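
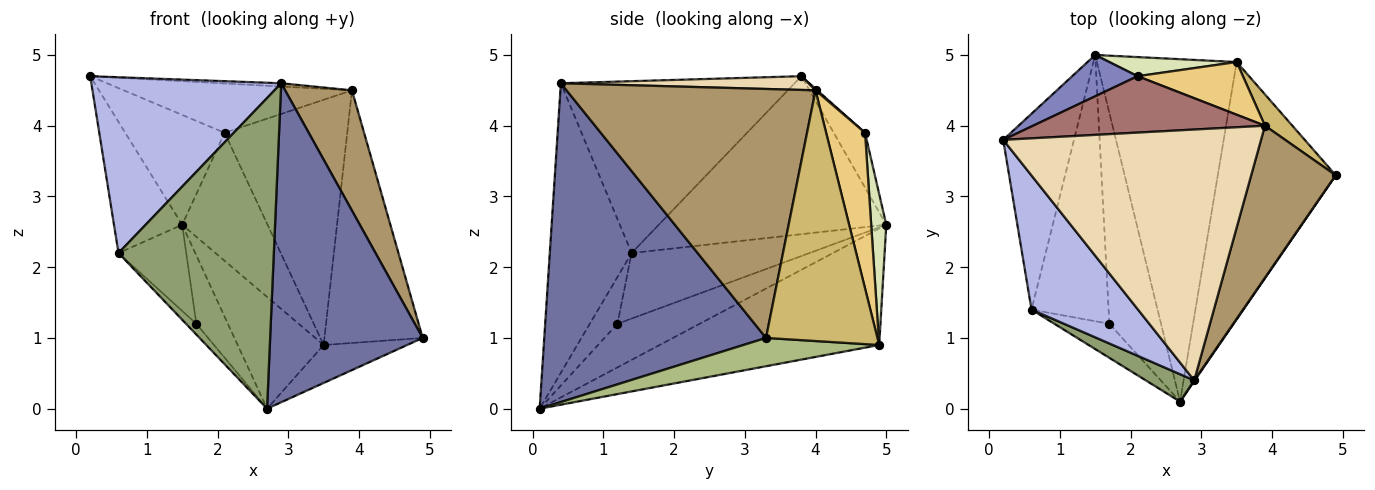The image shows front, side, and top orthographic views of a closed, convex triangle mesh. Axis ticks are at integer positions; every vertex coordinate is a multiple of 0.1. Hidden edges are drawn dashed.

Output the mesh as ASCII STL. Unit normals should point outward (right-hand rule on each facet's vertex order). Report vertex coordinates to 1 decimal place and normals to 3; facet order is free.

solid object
 facet normal 0.824 -0.567 0.001
  outer loop
   vertex 2.9 0.4 4.6
   vertex 2.7 0.1 0.0
   vertex 4.9 3.3 1.0
  endloop
 endfacet
 facet normal -0.283 0.898 0.338
  outer loop
   vertex 2.1 4.7 3.9
   vertex 1.5 5.0 2.6
   vertex 0.2 3.8 4.7
  endloop
 endfacet
 facet normal -0.880 0.264 -0.394
  outer loop
   vertex 0.6 1.4 2.2
   vertex 0.2 3.8 4.7
   vertex 1.5 5.0 2.6
  endloop
 endfacet
 facet normal -0.699 -0.568 0.434
  outer loop
   vertex 0.6 1.4 2.2
   vertex 2.9 0.4 4.6
   vertex 0.2 3.8 4.7
  endloop
 endfacet
 facet normal -0.465 -0.882 0.078
  outer loop
   vertex 0.6 1.4 2.2
   vertex 2.7 0.1 0.0
   vertex 2.9 0.4 4.6
  endloop
 endfacet
 facet normal 0.231 0.142 -0.963
  outer loop
   vertex 3.5 4.9 0.9
   vertex 4.9 3.3 1.0
   vertex 2.7 0.1 0.0
  endloop
 endfacet
 facet normal -0.621 0.243 -0.745
  outer loop
   vertex 3.5 4.9 0.9
   vertex 2.7 0.1 0.0
   vertex 1.5 5.0 2.6
  endloop
 endfacet
 facet normal 0.172 0.974 0.145
  outer loop
   vertex 3.5 4.9 0.9
   vertex 1.5 5.0 2.6
   vertex 2.1 4.7 3.9
  endloop
 endfacet
 facet normal 0.918 -0.246 0.311
  outer loop
   vertex 3.9 4.0 4.5
   vertex 2.9 0.4 4.6
   vertex 4.9 3.3 1.0
  endloop
 endfacet
 facet normal 0.748 0.659 0.082
  outer loop
   vertex 3.9 4.0 4.5
   vertex 4.9 3.3 1.0
   vertex 3.5 4.9 0.9
  endloop
 endfacet
 facet normal 0.296 0.934 0.201
  outer loop
   vertex 3.9 4.0 4.5
   vertex 3.5 4.9 0.9
   vertex 2.1 4.7 3.9
  endloop
 endfacet
 facet normal 0.053 0.013 0.998
  outer loop
   vertex 3.9 4.0 4.5
   vertex 0.2 3.8 4.7
   vertex 2.9 0.4 4.6
  endloop
 endfacet
 facet normal 0.005 0.658 0.753
  outer loop
   vertex 3.9 4.0 4.5
   vertex 2.1 4.7 3.9
   vertex 0.2 3.8 4.7
  endloop
 endfacet
 facet normal -0.626 0.240 -0.742
  outer loop
   vertex 1.7 1.2 1.2
   vertex 1.5 5.0 2.6
   vertex 2.7 0.1 0.0
  endloop
 endfacet
 facet normal -0.630 0.235 -0.740
  outer loop
   vertex 1.7 1.2 1.2
   vertex 2.7 0.1 0.0
   vertex 0.6 1.4 2.2
  endloop
 endfacet
 facet normal -0.629 0.239 -0.740
  outer loop
   vertex 1.7 1.2 1.2
   vertex 0.6 1.4 2.2
   vertex 1.5 5.0 2.6
  endloop
 endfacet
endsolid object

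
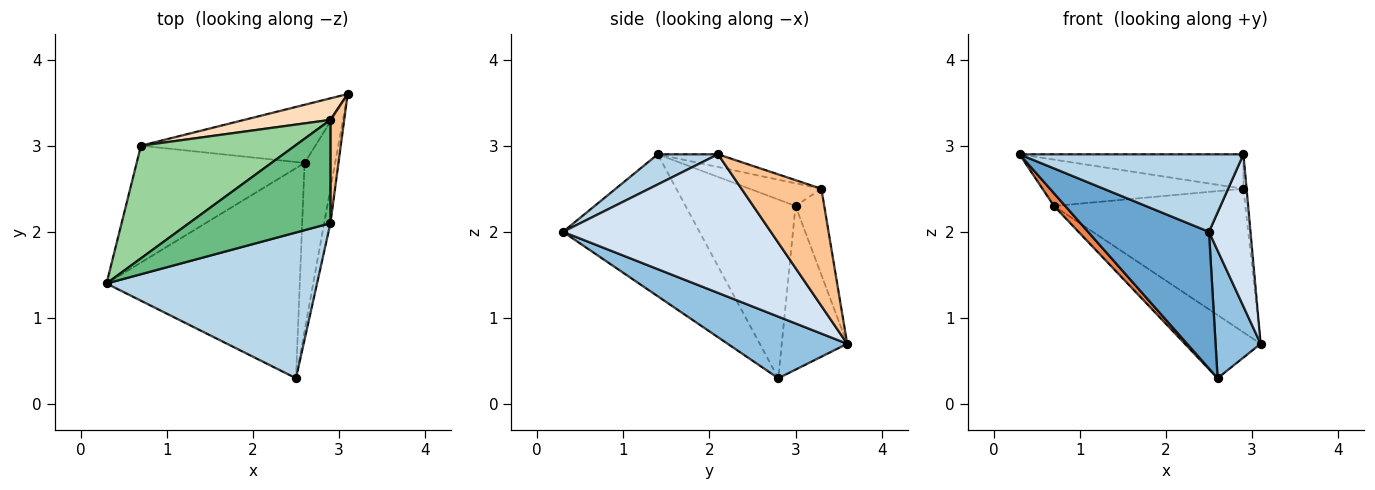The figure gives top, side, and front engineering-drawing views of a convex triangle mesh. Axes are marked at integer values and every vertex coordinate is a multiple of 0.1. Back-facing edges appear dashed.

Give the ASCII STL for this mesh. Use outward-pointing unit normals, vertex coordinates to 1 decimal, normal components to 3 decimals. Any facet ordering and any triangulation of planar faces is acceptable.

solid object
 facet normal -0.524 -0.464 -0.714
  outer loop
   vertex 2.6 2.8 0.3
   vertex 2.5 0.3 2.0
   vertex 0.3 1.4 2.9
  endloop
 endfacet
 facet normal 0.849 -0.320 -0.421
  outer loop
   vertex 2.6 2.8 0.3
   vertex 3.1 3.6 0.7
   vertex 2.5 0.3 2.0
  endloop
 endfacet
 facet normal 0.125 -0.466 0.876
  outer loop
   vertex 2.9 2.1 2.9
   vertex 0.3 1.4 2.9
   vertex 2.5 0.3 2.0
  endloop
 endfacet
 facet normal 0.980 -0.196 -0.044
  outer loop
   vertex 2.9 2.1 2.9
   vertex 2.5 0.3 2.0
   vertex 3.1 3.6 0.7
  endloop
 endfacet
 facet normal -0.727 -0.074 -0.683
  outer loop
   vertex 0.7 3.0 2.3
   vertex 2.6 2.8 0.3
   vertex 0.3 1.4 2.9
  endloop
 endfacet
 facet normal -0.536 0.621 -0.572
  outer loop
   vertex 0.7 3.0 2.3
   vertex 3.1 3.6 0.7
   vertex 2.6 2.8 0.3
  endloop
 endfacet
 facet normal 0.992 0.039 0.117
  outer loop
   vertex 2.9 3.3 2.5
   vertex 2.9 2.1 2.9
   vertex 3.1 3.6 0.7
  endloop
 endfacet
 facet normal -0.147 0.978 0.147
  outer loop
   vertex 2.9 3.3 2.5
   vertex 3.1 3.6 0.7
   vertex 0.7 3.0 2.3
  endloop
 endfacet
 facet normal -0.085 0.315 0.945
  outer loop
   vertex 2.9 3.3 2.5
   vertex 0.3 1.4 2.9
   vertex 2.9 2.1 2.9
  endloop
 endfacet
 facet normal -0.135 0.377 0.916
  outer loop
   vertex 2.9 3.3 2.5
   vertex 0.7 3.0 2.3
   vertex 0.3 1.4 2.9
  endloop
 endfacet
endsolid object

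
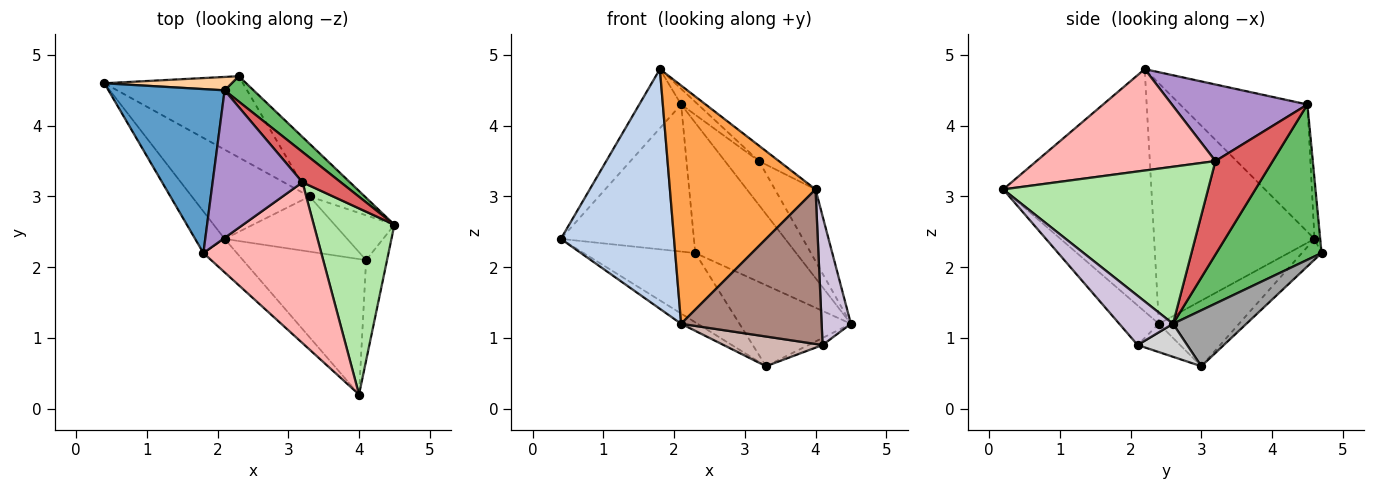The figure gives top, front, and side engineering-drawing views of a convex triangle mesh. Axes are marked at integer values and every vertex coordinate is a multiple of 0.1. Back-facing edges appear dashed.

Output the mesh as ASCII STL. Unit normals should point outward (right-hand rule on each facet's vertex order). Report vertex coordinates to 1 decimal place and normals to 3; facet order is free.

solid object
 facet normal -0.718 0.236 0.655
  outer loop
   vertex 2.1 4.5 4.3
   vertex 0.4 4.6 2.4
   vertex 1.8 2.2 4.8
  endloop
 endfacet
 facet normal -0.813 -0.574 -0.100
  outer loop
   vertex 2.1 2.4 1.2
   vertex 1.8 2.2 4.8
   vertex 0.4 4.6 2.4
  endloop
 endfacet
 facet normal -0.710 -0.698 -0.098
  outer loop
   vertex 2.1 2.4 1.2
   vertex 4.0 0.2 3.1
   vertex 1.8 2.2 4.8
  endloop
 endfacet
 facet normal -0.043 0.995 0.091
  outer loop
   vertex 2.3 4.7 2.2
   vertex 0.4 4.6 2.4
   vertex 2.1 4.5 4.3
  endloop
 endfacet
 facet normal 0.715 0.686 0.133
  outer loop
   vertex 2.3 4.7 2.2
   vertex 2.1 4.5 4.3
   vertex 4.5 2.6 1.2
  endloop
 endfacet
 facet normal 0.876 0.174 0.450
  outer loop
   vertex 3.2 3.2 3.5
   vertex 4.0 0.2 3.1
   vertex 4.5 2.6 1.2
  endloop
 endfacet
 facet normal 0.811 0.481 0.333
  outer loop
   vertex 3.2 3.2 3.5
   vertex 4.5 2.6 1.2
   vertex 2.1 4.5 4.3
  endloop
 endfacet
 facet normal 0.650 0.073 0.756
  outer loop
   vertex 3.2 3.2 3.5
   vertex 1.8 2.2 4.8
   vertex 4.0 0.2 3.1
  endloop
 endfacet
 facet normal 0.647 0.081 0.758
  outer loop
   vertex 3.2 3.2 3.5
   vertex 2.1 4.5 4.3
   vertex 1.8 2.2 4.8
  endloop
 endfacet
 facet normal 0.823 -0.448 -0.350
  outer loop
   vertex 4.1 2.1 0.9
   vertex 4.5 2.6 1.2
   vertex 4.0 0.2 3.1
  endloop
 endfacet
 facet normal -0.207 -0.736 -0.645
  outer loop
   vertex 4.1 2.1 0.9
   vertex 4.0 0.2 3.1
   vertex 2.1 2.4 1.2
  endloop
 endfacet
 facet normal -0.199 -0.465 -0.863
  outer loop
   vertex 3.3 3.0 0.6
   vertex 4.1 2.1 0.9
   vertex 2.1 2.4 1.2
  endloop
 endfacet
 facet normal -0.484 0.100 -0.869
  outer loop
   vertex 3.3 3.0 0.6
   vertex 2.1 2.4 1.2
   vertex 0.4 4.6 2.4
  endloop
 endfacet
 facet normal -0.114 0.645 -0.756
  outer loop
   vertex 3.3 3.0 0.6
   vertex 0.4 4.6 2.4
   vertex 2.3 4.7 2.2
  endloop
 endfacet
 facet normal 0.483 0.734 -0.478
  outer loop
   vertex 3.3 3.0 0.6
   vertex 2.3 4.7 2.2
   vertex 4.5 2.6 1.2
  endloop
 endfacet
 facet normal 0.479 0.137 -0.867
  outer loop
   vertex 3.3 3.0 0.6
   vertex 4.5 2.6 1.2
   vertex 4.1 2.1 0.9
  endloop
 endfacet
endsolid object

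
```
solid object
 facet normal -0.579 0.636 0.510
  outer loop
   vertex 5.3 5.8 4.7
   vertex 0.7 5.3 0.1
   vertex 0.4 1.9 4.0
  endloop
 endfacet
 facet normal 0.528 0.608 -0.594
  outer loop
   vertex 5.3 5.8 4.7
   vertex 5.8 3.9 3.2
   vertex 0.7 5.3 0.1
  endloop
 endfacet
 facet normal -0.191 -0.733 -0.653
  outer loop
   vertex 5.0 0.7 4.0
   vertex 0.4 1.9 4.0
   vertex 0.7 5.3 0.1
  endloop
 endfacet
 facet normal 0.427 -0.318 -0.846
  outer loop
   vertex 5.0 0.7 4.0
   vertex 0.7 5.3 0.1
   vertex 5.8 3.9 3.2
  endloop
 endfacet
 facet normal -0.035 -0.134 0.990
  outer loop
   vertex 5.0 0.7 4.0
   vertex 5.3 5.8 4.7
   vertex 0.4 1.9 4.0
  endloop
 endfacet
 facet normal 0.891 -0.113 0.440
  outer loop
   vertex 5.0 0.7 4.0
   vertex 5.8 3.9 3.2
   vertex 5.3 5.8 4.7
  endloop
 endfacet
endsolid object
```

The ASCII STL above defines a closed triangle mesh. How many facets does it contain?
6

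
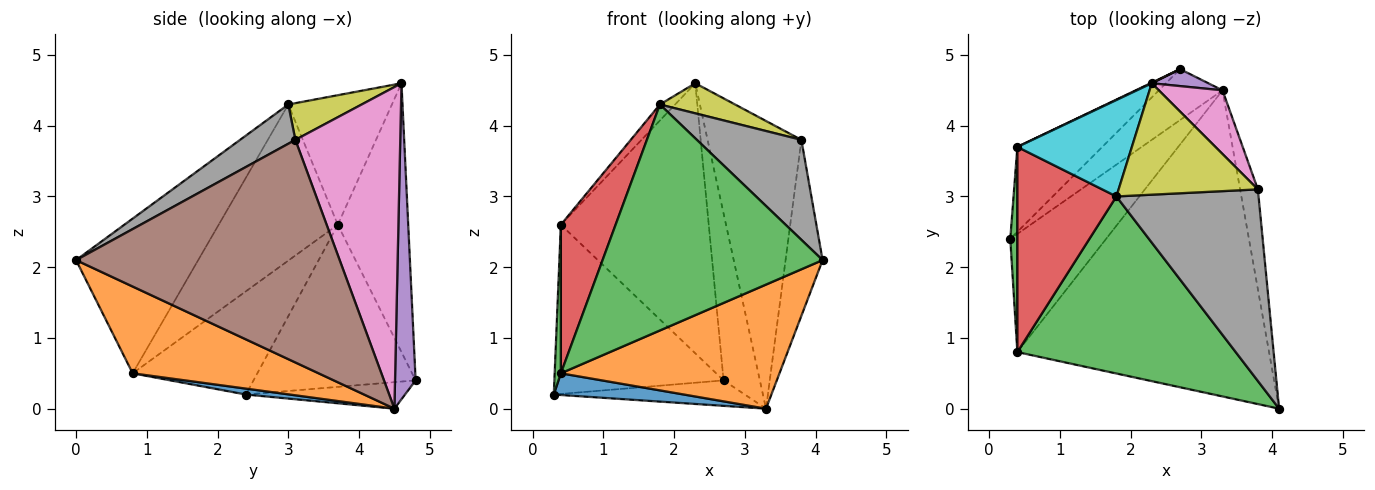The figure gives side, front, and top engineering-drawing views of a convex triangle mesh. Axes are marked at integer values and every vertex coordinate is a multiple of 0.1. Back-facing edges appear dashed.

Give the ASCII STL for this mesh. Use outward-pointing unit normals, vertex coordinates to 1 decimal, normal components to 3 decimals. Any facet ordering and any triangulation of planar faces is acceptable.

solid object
 facet normal 0.061 -0.180 -0.982
  outer loop
   vertex 0.4 0.8 0.5
   vertex 0.3 2.4 0.2
   vertex 3.3 4.5 0.0
  endloop
 endfacet
 facet normal 0.304 -0.358 -0.883
  outer loop
   vertex 0.4 0.8 0.5
   vertex 3.3 4.5 0.0
   vertex 4.1 0.0 2.1
  endloop
 endfacet
 facet normal -0.400 -0.721 0.565
  outer loop
   vertex 0.4 0.8 0.5
   vertex 4.1 0.0 2.1
   vertex 1.8 3.0 4.3
  endloop
 endfacet
 facet normal -0.349 0.419 -0.838
  outer loop
   vertex 2.7 4.8 0.4
   vertex 3.3 4.5 0.0
   vertex 0.3 2.4 0.2
  endloop
 endfacet
 facet normal 0.492 0.866 0.088
  outer loop
   vertex 2.7 4.8 0.4
   vertex 2.3 4.6 4.6
   vertex 3.3 4.5 0.0
  endloop
 endfacet
 facet normal 0.987 0.139 -0.079
  outer loop
   vertex 3.8 3.1 3.8
   vertex 4.1 0.0 2.1
   vertex 3.3 4.5 0.0
  endloop
 endfacet
 facet normal 0.737 0.660 0.146
  outer loop
   vertex 3.8 3.1 3.8
   vertex 3.3 4.5 0.0
   vertex 2.3 4.6 4.6
  endloop
 endfacet
 facet normal 0.238 -0.449 0.861
  outer loop
   vertex 3.8 3.1 3.8
   vertex 1.8 3.0 4.3
   vertex 4.1 0.0 2.1
  endloop
 endfacet
 facet normal 0.247 -0.252 0.936
  outer loop
   vertex 3.8 3.1 3.8
   vertex 2.3 4.6 4.6
   vertex 1.8 3.0 4.3
  endloop
 endfacet
 facet normal -0.745 0.109 0.658
  outer loop
   vertex 0.4 3.7 2.6
   vertex 1.8 3.0 4.3
   vertex 2.3 4.6 4.6
  endloop
 endfacet
 facet normal -0.650 0.679 -0.341
  outer loop
   vertex 0.4 3.7 2.6
   vertex 2.7 4.8 0.4
   vertex 0.3 2.4 0.2
  endloop
 endfacet
 facet normal -0.430 0.903 0.002
  outer loop
   vertex 0.4 3.7 2.6
   vertex 2.3 4.6 4.6
   vertex 2.7 4.8 0.4
  endloop
 endfacet
 facet normal -0.996 -0.049 0.068
  outer loop
   vertex 0.4 3.7 2.6
   vertex 0.3 2.4 0.2
   vertex 0.4 0.8 0.5
  endloop
 endfacet
 facet normal -0.787 -0.362 0.499
  outer loop
   vertex 0.4 3.7 2.6
   vertex 0.4 0.8 0.5
   vertex 1.8 3.0 4.3
  endloop
 endfacet
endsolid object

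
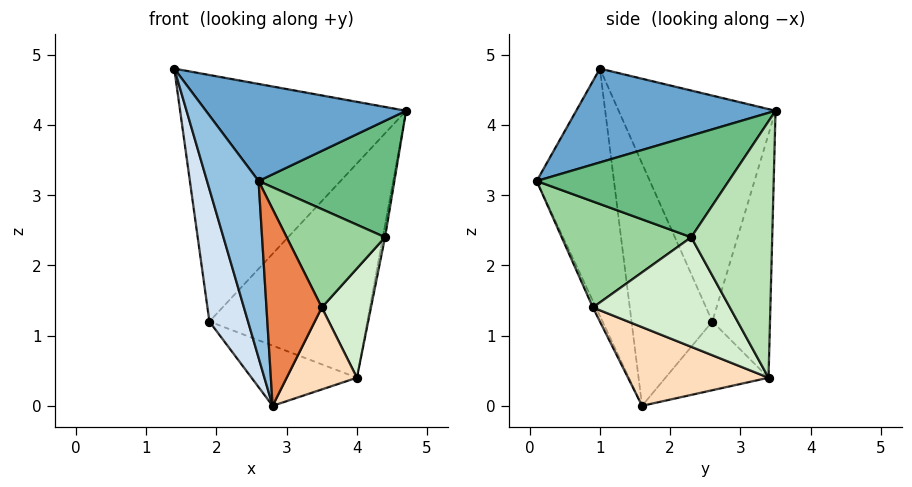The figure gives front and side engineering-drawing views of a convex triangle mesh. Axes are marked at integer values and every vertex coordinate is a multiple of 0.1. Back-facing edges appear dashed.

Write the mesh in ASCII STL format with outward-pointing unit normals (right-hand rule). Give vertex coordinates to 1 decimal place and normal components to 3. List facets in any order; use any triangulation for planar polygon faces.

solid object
 facet normal 0.517 -0.520 0.680
  outer loop
   vertex 2.6 0.1 3.2
   vertex 4.7 3.5 4.2
   vertex 1.4 1.0 4.8
  endloop
 endfacet
 facet normal -0.794 -0.530 -0.298
  outer loop
   vertex 2.8 1.6 0.0
   vertex 2.6 0.1 3.2
   vertex 1.4 1.0 4.8
  endloop
 endfacet
 facet normal -0.548 0.790 0.275
  outer loop
   vertex 1.9 2.6 1.2
   vertex 1.4 1.0 4.8
   vertex 4.7 3.5 4.2
  endloop
 endfacet
 facet normal -0.860 -0.411 -0.302
  outer loop
   vertex 1.9 2.6 1.2
   vertex 2.8 1.6 0.0
   vertex 1.4 1.0 4.8
  endloop
 endfacet
 facet normal -0.050 -0.903 -0.426
  outer loop
   vertex 3.5 0.9 1.4
   vertex 2.6 0.1 3.2
   vertex 2.8 1.6 0.0
  endloop
 endfacet
 facet normal -0.343 0.939 0.038
  outer loop
   vertex 4.0 3.4 0.4
   vertex 1.9 2.6 1.2
   vertex 4.7 3.5 4.2
  endloop
 endfacet
 facet normal -0.466 0.476 -0.746
  outer loop
   vertex 4.0 3.4 0.4
   vertex 2.8 1.6 0.0
   vertex 1.9 2.6 1.2
  endloop
 endfacet
 facet normal 0.743 -0.371 -0.557
  outer loop
   vertex 4.0 3.4 0.4
   vertex 3.5 0.9 1.4
   vertex 2.8 1.6 0.0
  endloop
 endfacet
 facet normal 0.792 -0.560 0.242
  outer loop
   vertex 4.4 2.3 2.4
   vertex 4.7 3.5 4.2
   vertex 2.6 0.1 3.2
  endloop
 endfacet
 facet normal 0.790 -0.600 0.128
  outer loop
   vertex 4.4 2.3 2.4
   vertex 2.6 0.1 3.2
   vertex 3.5 0.9 1.4
  endloop
 endfacet
 facet normal 0.983 0.027 -0.182
  outer loop
   vertex 4.4 2.3 2.4
   vertex 4.0 3.4 0.4
   vertex 4.7 3.5 4.2
  endloop
 endfacet
 facet normal 0.882 -0.316 -0.350
  outer loop
   vertex 4.4 2.3 2.4
   vertex 3.5 0.9 1.4
   vertex 4.0 3.4 0.4
  endloop
 endfacet
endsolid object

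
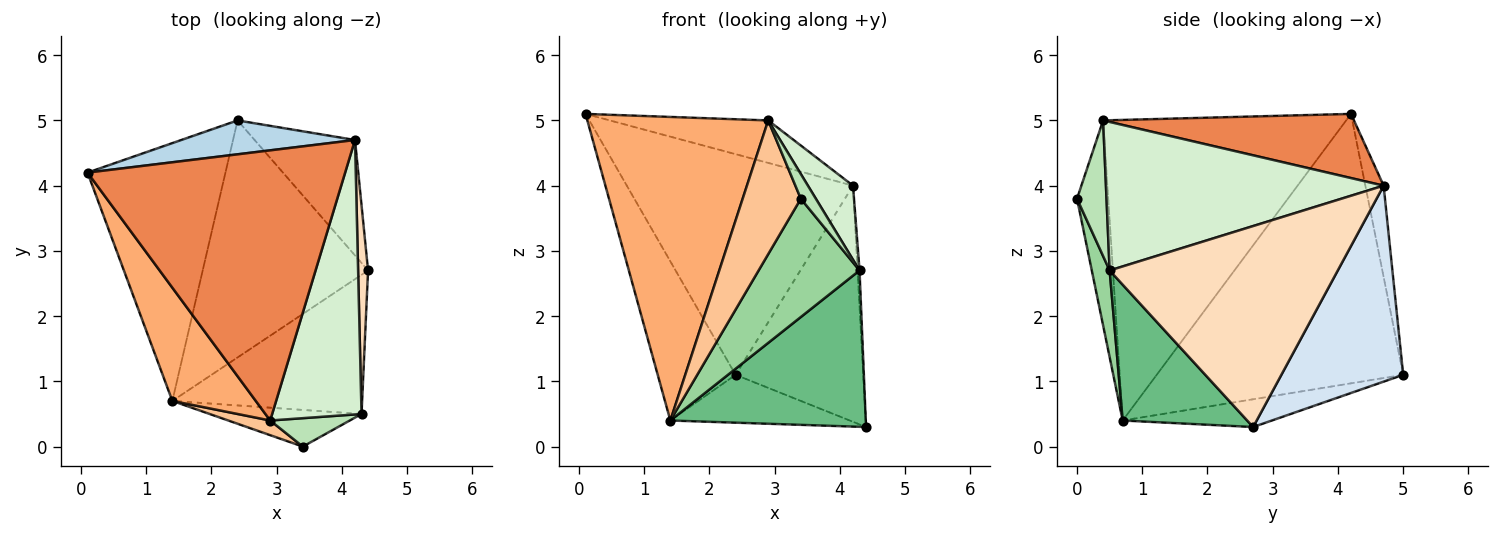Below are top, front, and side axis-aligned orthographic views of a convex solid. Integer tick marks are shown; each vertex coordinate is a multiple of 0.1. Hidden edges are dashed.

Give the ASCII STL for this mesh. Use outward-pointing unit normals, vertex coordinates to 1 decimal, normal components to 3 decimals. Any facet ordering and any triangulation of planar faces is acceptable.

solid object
 facet normal -0.857 0.271 -0.439
  outer loop
   vertex 1.4 0.7 0.4
   vertex 0.1 4.2 5.1
   vertex 2.4 5.0 1.1
  endloop
 endfacet
 facet normal -0.162 0.195 -0.967
  outer loop
   vertex 1.4 0.7 0.4
   vertex 2.4 5.0 1.1
   vertex 4.4 2.7 0.3
  endloop
 endfacet
 facet normal -0.080 0.985 0.151
  outer loop
   vertex 4.2 4.7 4.0
   vertex 2.4 5.0 1.1
   vertex 0.1 4.2 5.1
  endloop
 endfacet
 facet normal 0.651 0.682 -0.333
  outer loop
   vertex 4.2 4.7 4.0
   vertex 4.4 2.7 0.3
   vertex 2.4 5.0 1.1
  endloop
 endfacet
 facet normal 0.239 0.151 0.959
  outer loop
   vertex 2.9 0.4 5.0
   vertex 4.2 4.7 4.0
   vertex 0.1 4.2 5.1
  endloop
 endfacet
 facet normal -0.783 -0.583 0.217
  outer loop
   vertex 2.9 0.4 5.0
   vertex 0.1 4.2 5.1
   vertex 1.4 0.7 0.4
  endloop
 endfacet
 facet normal -0.471 -0.877 0.096
  outer loop
   vertex 2.9 0.4 5.0
   vertex 1.4 0.7 0.4
   vertex 3.4 0.0 3.8
  endloop
 endfacet
 facet normal 0.999 0.008 0.049
  outer loop
   vertex 4.3 0.5 2.7
   vertex 4.4 2.7 0.3
   vertex 4.2 4.7 4.0
  endloop
 endfacet
 facet normal 0.430 -0.674 -0.600
  outer loop
   vertex 4.3 0.5 2.7
   vertex 1.4 0.7 0.4
   vertex 4.4 2.7 0.3
  endloop
 endfacet
 facet normal 0.167 -0.942 -0.292
  outer loop
   vertex 4.3 0.5 2.7
   vertex 3.4 0.0 3.8
   vertex 1.4 0.7 0.4
  endloop
 endfacet
 facet normal 0.790 -0.402 0.463
  outer loop
   vertex 4.3 0.5 2.7
   vertex 2.9 0.4 5.0
   vertex 3.4 0.0 3.8
  endloop
 endfacet
 facet normal 0.849 -0.138 0.511
  outer loop
   vertex 4.3 0.5 2.7
   vertex 4.2 4.7 4.0
   vertex 2.9 0.4 5.0
  endloop
 endfacet
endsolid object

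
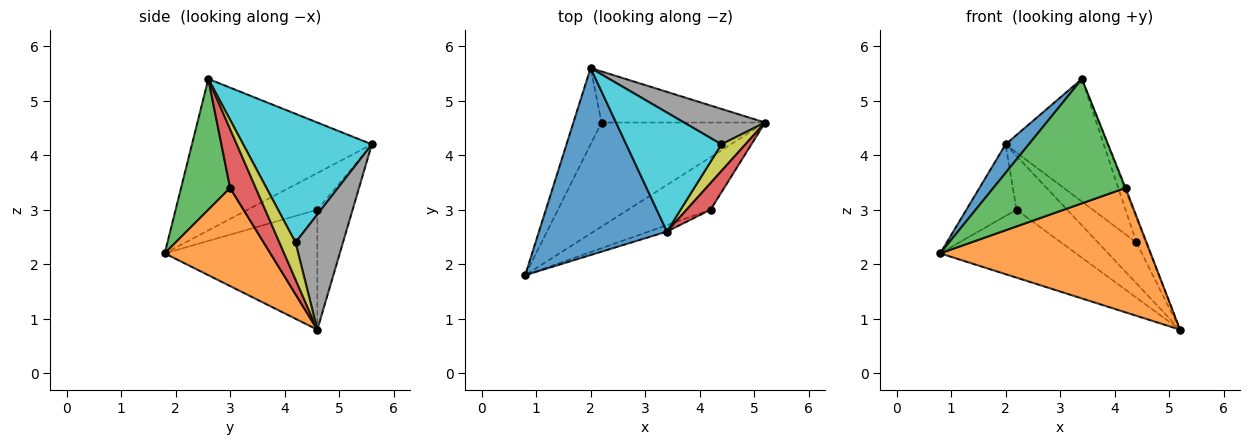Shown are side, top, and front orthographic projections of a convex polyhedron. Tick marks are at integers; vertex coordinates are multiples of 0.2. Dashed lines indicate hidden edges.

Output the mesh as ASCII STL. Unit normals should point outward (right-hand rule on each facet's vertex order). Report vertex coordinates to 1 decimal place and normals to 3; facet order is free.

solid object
 facet normal -0.760 -0.098 0.642
  outer loop
   vertex 3.4 2.6 5.4
   vertex 2.0 5.6 4.2
   vertex 0.8 1.8 2.2
  endloop
 endfacet
 facet normal 0.420 -0.836 -0.353
  outer loop
   vertex 4.2 3.0 3.4
   vertex 0.8 1.8 2.2
   vertex 5.2 4.6 0.8
  endloop
 endfacet
 facet normal 0.348 -0.936 -0.048
  outer loop
   vertex 4.2 3.0 3.4
   vertex 3.4 2.6 5.4
   vertex 0.8 1.8 2.2
  endloop
 endfacet
 facet normal 0.926 0.034 0.377
  outer loop
   vertex 4.2 3.0 3.4
   vertex 5.2 4.6 0.8
   vertex 3.4 2.6 5.4
  endloop
 endfacet
 facet normal -0.523 0.466 -0.714
  outer loop
   vertex 2.2 4.6 3.0
   vertex 5.2 4.6 0.8
   vertex 0.8 1.8 2.2
  endloop
 endfacet
 facet normal -0.690 0.496 -0.528
  outer loop
   vertex 2.2 4.6 3.0
   vertex 0.8 1.8 2.2
   vertex 2.0 5.6 4.2
  endloop
 endfacet
 facet normal -0.451 0.647 -0.615
  outer loop
   vertex 2.2 4.6 3.0
   vertex 2.0 5.6 4.2
   vertex 5.2 4.6 0.8
  endloop
 endfacet
 facet normal 0.682 0.553 0.479
  outer loop
   vertex 4.4 4.2 2.4
   vertex 5.2 4.6 0.8
   vertex 2.0 5.6 4.2
  endloop
 endfacet
 facet normal 0.753 0.443 0.487
  outer loop
   vertex 4.4 4.2 2.4
   vertex 3.4 2.6 5.4
   vertex 5.2 4.6 0.8
  endloop
 endfacet
 facet normal 0.685 0.523 0.507
  outer loop
   vertex 4.4 4.2 2.4
   vertex 2.0 5.6 4.2
   vertex 3.4 2.6 5.4
  endloop
 endfacet
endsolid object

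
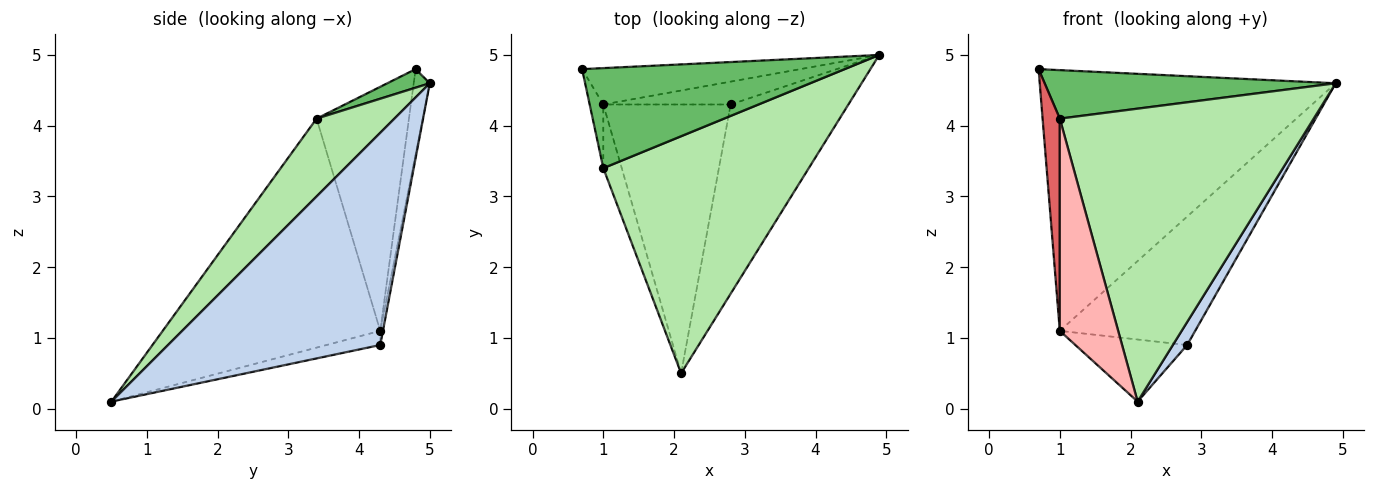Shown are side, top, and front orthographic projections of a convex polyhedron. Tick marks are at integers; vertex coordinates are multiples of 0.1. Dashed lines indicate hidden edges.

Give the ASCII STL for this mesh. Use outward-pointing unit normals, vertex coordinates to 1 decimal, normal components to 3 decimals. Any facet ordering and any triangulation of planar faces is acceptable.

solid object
 facet normal -0.054 0.989 -0.138
  outer loop
   vertex 1.0 4.3 1.1
   vertex 0.7 4.8 4.8
   vertex 4.9 5.0 4.6
  endloop
 endfacet
 facet normal 0.873 -0.059 -0.484
  outer loop
   vertex 2.8 4.3 0.9
   vertex 4.9 5.0 4.6
   vertex 2.1 0.5 0.1
  endloop
 endfacet
 facet normal -0.019 0.984 -0.175
  outer loop
   vertex 2.8 4.3 0.9
   vertex 1.0 4.3 1.1
   vertex 4.9 5.0 4.6
  endloop
 endfacet
 facet normal -0.108 0.224 -0.969
  outer loop
   vertex 2.8 4.3 0.9
   vertex 2.1 0.5 0.1
   vertex 1.0 4.3 1.1
  endloop
 endfacet
 facet normal 0.063 -0.435 0.898
  outer loop
   vertex 1.0 3.4 4.1
   vertex 4.9 5.0 4.6
   vertex 0.7 4.8 4.8
  endloop
 endfacet
 facet normal 0.232 -0.756 0.612
  outer loop
   vertex 1.0 3.4 4.1
   vertex 2.1 0.5 0.1
   vertex 4.9 5.0 4.6
  endloop
 endfacet
 facet normal -0.982 -0.183 -0.055
  outer loop
   vertex 1.0 3.4 4.1
   vertex 0.7 4.8 4.8
   vertex 1.0 4.3 1.1
  endloop
 endfacet
 facet normal -0.963 -0.258 -0.078
  outer loop
   vertex 1.0 3.4 4.1
   vertex 1.0 4.3 1.1
   vertex 2.1 0.5 0.1
  endloop
 endfacet
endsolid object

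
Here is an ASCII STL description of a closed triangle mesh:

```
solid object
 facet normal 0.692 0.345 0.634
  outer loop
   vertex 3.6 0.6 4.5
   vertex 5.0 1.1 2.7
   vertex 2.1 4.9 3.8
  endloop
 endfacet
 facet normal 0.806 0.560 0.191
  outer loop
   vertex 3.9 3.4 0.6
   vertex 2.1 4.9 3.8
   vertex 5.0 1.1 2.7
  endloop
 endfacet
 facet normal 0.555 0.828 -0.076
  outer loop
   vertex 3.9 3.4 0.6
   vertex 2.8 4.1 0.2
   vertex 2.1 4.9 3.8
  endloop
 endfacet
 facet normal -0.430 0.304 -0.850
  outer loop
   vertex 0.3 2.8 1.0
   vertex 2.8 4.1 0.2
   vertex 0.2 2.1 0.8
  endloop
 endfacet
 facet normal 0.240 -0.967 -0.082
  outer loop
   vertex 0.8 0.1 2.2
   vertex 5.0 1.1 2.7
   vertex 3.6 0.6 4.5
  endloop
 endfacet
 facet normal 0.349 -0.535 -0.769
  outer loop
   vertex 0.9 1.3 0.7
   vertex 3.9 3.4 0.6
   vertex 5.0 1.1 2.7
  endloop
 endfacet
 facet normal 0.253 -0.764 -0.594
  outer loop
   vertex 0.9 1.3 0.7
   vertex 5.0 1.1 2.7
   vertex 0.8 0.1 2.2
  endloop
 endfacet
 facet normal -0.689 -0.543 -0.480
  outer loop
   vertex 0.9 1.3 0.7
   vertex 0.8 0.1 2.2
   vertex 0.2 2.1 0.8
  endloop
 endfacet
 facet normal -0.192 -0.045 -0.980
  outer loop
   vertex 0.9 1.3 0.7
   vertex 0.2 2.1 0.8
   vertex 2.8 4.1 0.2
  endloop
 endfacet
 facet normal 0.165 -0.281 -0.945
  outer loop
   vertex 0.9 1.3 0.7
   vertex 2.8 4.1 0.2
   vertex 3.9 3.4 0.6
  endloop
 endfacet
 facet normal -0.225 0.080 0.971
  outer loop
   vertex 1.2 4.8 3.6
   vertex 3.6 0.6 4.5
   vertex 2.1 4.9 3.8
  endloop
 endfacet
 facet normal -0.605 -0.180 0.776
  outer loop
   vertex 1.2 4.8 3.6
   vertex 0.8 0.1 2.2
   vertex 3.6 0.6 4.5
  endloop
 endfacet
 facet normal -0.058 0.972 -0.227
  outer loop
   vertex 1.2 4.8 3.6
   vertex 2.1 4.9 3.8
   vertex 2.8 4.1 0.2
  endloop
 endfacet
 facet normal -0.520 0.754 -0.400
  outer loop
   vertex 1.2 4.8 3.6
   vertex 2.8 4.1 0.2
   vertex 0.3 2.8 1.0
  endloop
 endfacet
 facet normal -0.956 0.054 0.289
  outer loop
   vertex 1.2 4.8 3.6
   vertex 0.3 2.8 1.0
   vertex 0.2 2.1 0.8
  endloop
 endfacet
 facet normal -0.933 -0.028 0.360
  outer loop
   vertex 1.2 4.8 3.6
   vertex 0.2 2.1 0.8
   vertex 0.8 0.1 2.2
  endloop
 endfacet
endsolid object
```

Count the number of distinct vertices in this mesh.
10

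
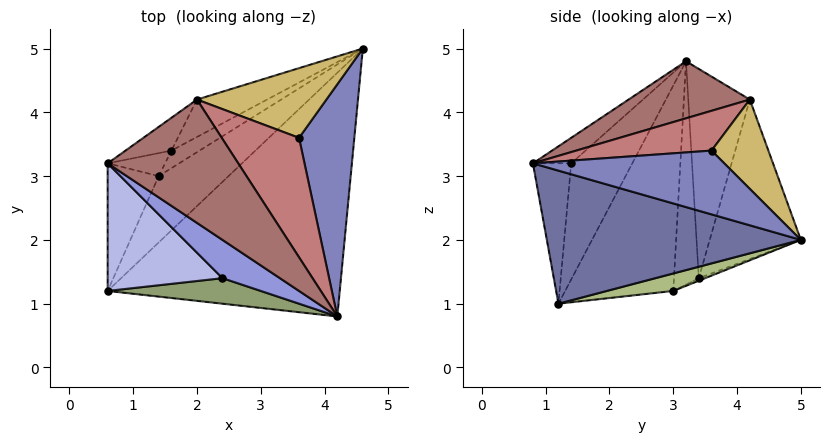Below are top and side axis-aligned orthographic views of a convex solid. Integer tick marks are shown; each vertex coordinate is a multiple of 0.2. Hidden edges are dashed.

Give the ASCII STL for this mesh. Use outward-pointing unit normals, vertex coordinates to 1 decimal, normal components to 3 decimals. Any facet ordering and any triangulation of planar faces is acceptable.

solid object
 facet normal 0.477 -0.283 -0.832
  outer loop
   vertex 0.6 1.2 1.0
   vertex 4.6 5.0 2.0
   vertex 4.2 0.8 3.2
  endloop
 endfacet
 facet normal 0.751 0.114 0.651
  outer loop
   vertex 3.6 3.6 3.4
   vertex 4.2 0.8 3.2
   vertex 4.6 5.0 2.0
  endloop
 endfacet
 facet normal -0.258 -0.773 0.580
  outer loop
   vertex 2.4 1.4 3.2
   vertex 4.2 0.8 3.2
   vertex 0.6 3.2 4.8
  endloop
 endfacet
 facet normal -0.426 -0.801 0.421
  outer loop
   vertex 2.4 1.4 3.2
   vertex 0.6 3.2 4.8
   vertex 0.6 1.2 1.0
  endloop
 endfacet
 facet normal -0.299 -0.897 0.326
  outer loop
   vertex 2.4 1.4 3.2
   vertex 0.6 1.2 1.0
   vertex 4.2 0.8 3.2
  endloop
 endfacet
 facet normal 0.243 0.000 -0.970
  outer loop
   vertex 1.4 3.0 1.2
   vertex 4.6 5.0 2.0
   vertex 0.6 1.2 1.0
  endloop
 endfacet
 facet normal -0.080 0.477 -0.875
  outer loop
   vertex 1.4 3.0 1.2
   vertex 1.6 3.4 1.4
   vertex 4.6 5.0 2.0
  endloop
 endfacet
 facet normal -0.882 0.416 -0.219
  outer loop
   vertex 1.4 3.0 1.2
   vertex 0.6 1.2 1.0
   vertex 0.6 3.2 4.8
  endloop
 endfacet
 facet normal -0.827 0.520 -0.213
  outer loop
   vertex 1.4 3.0 1.2
   vertex 0.6 3.2 4.8
   vertex 1.6 3.4 1.4
  endloop
 endfacet
 facet normal 0.524 0.385 0.760
  outer loop
   vertex 2.0 4.2 4.2
   vertex 3.6 3.6 3.4
   vertex 4.6 5.0 2.0
  endloop
 endfacet
 facet normal -0.614 0.778 -0.135
  outer loop
   vertex 2.0 4.2 4.2
   vertex 1.6 3.4 1.4
   vertex 0.6 3.2 4.8
  endloop
 endfacet
 facet normal -0.432 0.882 -0.190
  outer loop
   vertex 2.0 4.2 4.2
   vertex 4.6 5.0 2.0
   vertex 1.6 3.4 1.4
  endloop
 endfacet
 facet normal 0.400 -0.011 0.916
  outer loop
   vertex 2.0 4.2 4.2
   vertex 0.6 3.2 4.8
   vertex 4.2 0.8 3.2
  endloop
 endfacet
 facet normal 0.457 0.035 0.889
  outer loop
   vertex 2.0 4.2 4.2
   vertex 4.2 0.8 3.2
   vertex 3.6 3.6 3.4
  endloop
 endfacet
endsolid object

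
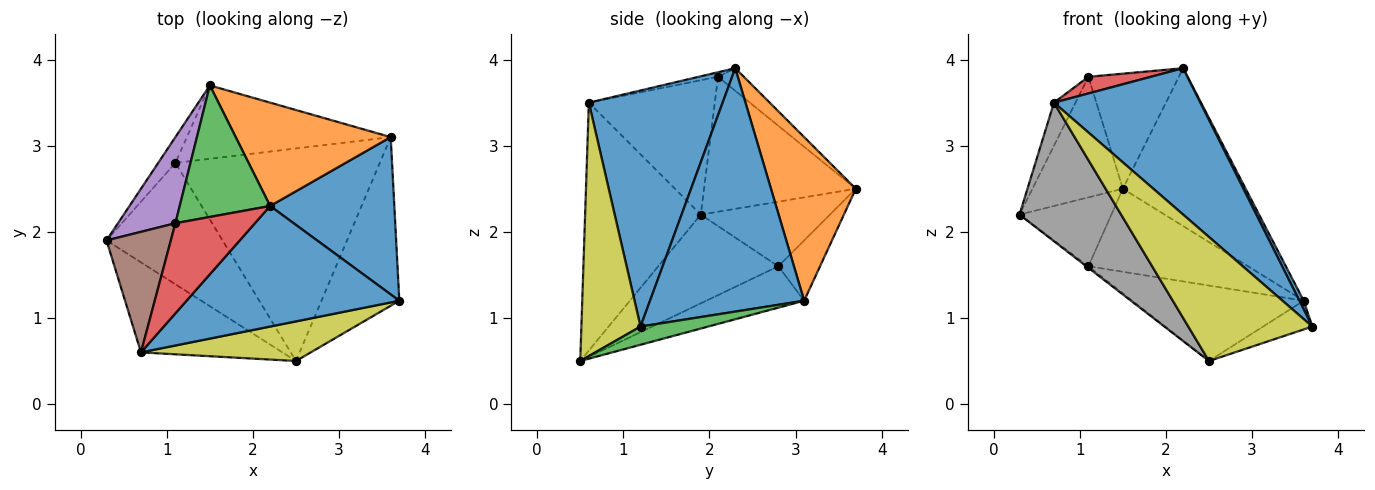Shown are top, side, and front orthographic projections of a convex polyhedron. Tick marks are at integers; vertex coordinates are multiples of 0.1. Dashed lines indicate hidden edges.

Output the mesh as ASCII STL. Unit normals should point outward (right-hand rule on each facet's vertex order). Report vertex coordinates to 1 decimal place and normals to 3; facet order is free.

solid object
 facet normal 0.576 -0.631 0.519
  outer loop
   vertex 0.7 0.6 3.5
   vertex 3.7 1.2 0.9
   vertex 2.2 2.3 3.9
  endloop
 endfacet
 facet normal -0.796 0.566 -0.212
  outer loop
   vertex 1.1 2.8 1.6
   vertex 0.3 1.9 2.2
   vertex 1.5 3.7 2.5
  endloop
 endfacet
 facet normal -0.185 0.647 0.740
  outer loop
   vertex 1.1 2.1 3.8
   vertex 2.2 2.3 3.9
   vertex 1.5 3.7 2.5
  endloop
 endfacet
 facet normal -0.056 -0.181 0.982
  outer loop
   vertex 1.1 2.1 3.8
   vertex 0.7 0.6 3.5
   vertex 2.2 2.3 3.9
  endloop
 endfacet
 facet normal -0.807 0.481 0.343
  outer loop
   vertex 1.1 2.1 3.8
   vertex 1.5 3.7 2.5
   vertex 0.3 1.9 2.2
  endloop
 endfacet
 facet normal -0.891 0.152 0.427
  outer loop
   vertex 1.1 2.1 3.8
   vertex 0.3 1.9 2.2
   vertex 0.7 0.6 3.5
  endloop
 endfacet
 facet normal -0.607 0.010 -0.794
  outer loop
   vertex 2.5 0.5 0.5
   vertex 0.3 1.9 2.2
   vertex 1.1 2.8 1.6
  endloop
 endfacet
 facet normal -0.691 -0.607 -0.394
  outer loop
   vertex 2.5 0.5 0.5
   vertex 0.7 0.6 3.5
   vertex 0.3 1.9 2.2
  endloop
 endfacet
 facet normal 0.414 -0.867 0.277
  outer loop
   vertex 2.5 0.5 0.5
   vertex 3.7 1.2 0.9
   vertex 0.7 0.6 3.5
  endloop
 endfacet
 facet normal -0.192 0.735 -0.650
  outer loop
   vertex 3.6 3.1 1.2
   vertex 1.1 2.8 1.6
   vertex 1.5 3.7 2.5
  endloop
 endfacet
 facet normal 0.890 -0.025 0.454
  outer loop
   vertex 3.6 3.1 1.2
   vertex 2.2 2.3 3.9
   vertex 3.7 1.2 0.9
  endloop
 endfacet
 facet normal 0.500 0.724 0.474
  outer loop
   vertex 3.6 3.1 1.2
   vertex 1.5 3.7 2.5
   vertex 2.2 2.3 3.9
  endloop
 endfacet
 facet normal 0.225 0.164 -0.961
  outer loop
   vertex 3.6 3.1 1.2
   vertex 3.7 1.2 0.9
   vertex 2.5 0.5 0.5
  endloop
 endfacet
 facet normal -0.188 0.329 -0.926
  outer loop
   vertex 3.6 3.1 1.2
   vertex 2.5 0.5 0.5
   vertex 1.1 2.8 1.6
  endloop
 endfacet
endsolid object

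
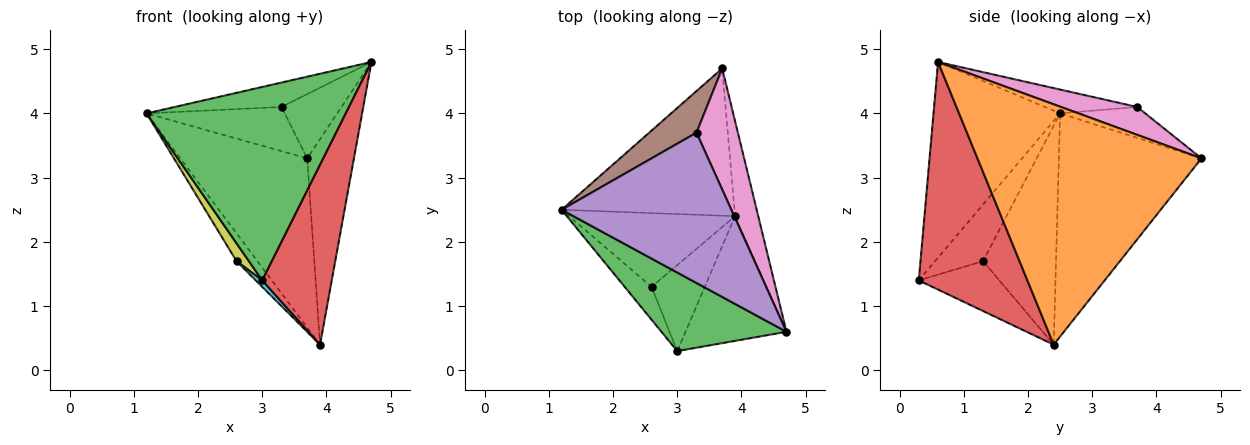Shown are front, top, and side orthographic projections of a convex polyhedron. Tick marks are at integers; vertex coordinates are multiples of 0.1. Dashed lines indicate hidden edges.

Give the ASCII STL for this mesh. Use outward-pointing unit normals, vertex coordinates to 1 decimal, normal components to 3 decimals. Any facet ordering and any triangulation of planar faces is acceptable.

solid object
 facet normal -0.647 0.575 -0.501
  outer loop
   vertex 3.9 2.4 0.4
   vertex 1.2 2.5 4.0
   vertex 3.7 4.7 3.3
  endloop
 endfacet
 facet normal 0.975 0.203 -0.094
  outer loop
   vertex 3.9 2.4 0.4
   vertex 3.7 4.7 3.3
   vertex 4.7 0.6 4.8
  endloop
 endfacet
 facet normal -0.507 -0.798 0.324
  outer loop
   vertex 3.0 0.3 1.4
   vertex 4.7 0.6 4.8
   vertex 1.2 2.5 4.0
  endloop
 endfacet
 facet normal 0.789 -0.505 -0.350
  outer loop
   vertex 3.0 0.3 1.4
   vertex 3.9 2.4 0.4
   vertex 4.7 0.6 4.8
  endloop
 endfacet
 facet normal -0.137 0.159 0.978
  outer loop
   vertex 3.3 3.7 4.1
   vertex 1.2 2.5 4.0
   vertex 4.7 0.6 4.8
  endloop
 endfacet
 facet normal -0.409 0.664 0.626
  outer loop
   vertex 3.3 3.7 4.1
   vertex 3.7 4.7 3.3
   vertex 1.2 2.5 4.0
  endloop
 endfacet
 facet normal 0.512 0.403 0.759
  outer loop
   vertex 3.3 3.7 4.1
   vertex 4.7 0.6 4.8
   vertex 3.7 4.7 3.3
  endloop
 endfacet
 facet normal -0.777 0.222 -0.589
  outer loop
   vertex 2.6 1.3 1.7
   vertex 1.2 2.5 4.0
   vertex 3.9 2.4 0.4
  endloop
 endfacet
 facet normal -0.880 -0.227 -0.417
  outer loop
   vertex 2.6 1.3 1.7
   vertex 3.0 0.3 1.4
   vertex 1.2 2.5 4.0
  endloop
 endfacet
 facet normal -0.683 -0.054 -0.729
  outer loop
   vertex 2.6 1.3 1.7
   vertex 3.9 2.4 0.4
   vertex 3.0 0.3 1.4
  endloop
 endfacet
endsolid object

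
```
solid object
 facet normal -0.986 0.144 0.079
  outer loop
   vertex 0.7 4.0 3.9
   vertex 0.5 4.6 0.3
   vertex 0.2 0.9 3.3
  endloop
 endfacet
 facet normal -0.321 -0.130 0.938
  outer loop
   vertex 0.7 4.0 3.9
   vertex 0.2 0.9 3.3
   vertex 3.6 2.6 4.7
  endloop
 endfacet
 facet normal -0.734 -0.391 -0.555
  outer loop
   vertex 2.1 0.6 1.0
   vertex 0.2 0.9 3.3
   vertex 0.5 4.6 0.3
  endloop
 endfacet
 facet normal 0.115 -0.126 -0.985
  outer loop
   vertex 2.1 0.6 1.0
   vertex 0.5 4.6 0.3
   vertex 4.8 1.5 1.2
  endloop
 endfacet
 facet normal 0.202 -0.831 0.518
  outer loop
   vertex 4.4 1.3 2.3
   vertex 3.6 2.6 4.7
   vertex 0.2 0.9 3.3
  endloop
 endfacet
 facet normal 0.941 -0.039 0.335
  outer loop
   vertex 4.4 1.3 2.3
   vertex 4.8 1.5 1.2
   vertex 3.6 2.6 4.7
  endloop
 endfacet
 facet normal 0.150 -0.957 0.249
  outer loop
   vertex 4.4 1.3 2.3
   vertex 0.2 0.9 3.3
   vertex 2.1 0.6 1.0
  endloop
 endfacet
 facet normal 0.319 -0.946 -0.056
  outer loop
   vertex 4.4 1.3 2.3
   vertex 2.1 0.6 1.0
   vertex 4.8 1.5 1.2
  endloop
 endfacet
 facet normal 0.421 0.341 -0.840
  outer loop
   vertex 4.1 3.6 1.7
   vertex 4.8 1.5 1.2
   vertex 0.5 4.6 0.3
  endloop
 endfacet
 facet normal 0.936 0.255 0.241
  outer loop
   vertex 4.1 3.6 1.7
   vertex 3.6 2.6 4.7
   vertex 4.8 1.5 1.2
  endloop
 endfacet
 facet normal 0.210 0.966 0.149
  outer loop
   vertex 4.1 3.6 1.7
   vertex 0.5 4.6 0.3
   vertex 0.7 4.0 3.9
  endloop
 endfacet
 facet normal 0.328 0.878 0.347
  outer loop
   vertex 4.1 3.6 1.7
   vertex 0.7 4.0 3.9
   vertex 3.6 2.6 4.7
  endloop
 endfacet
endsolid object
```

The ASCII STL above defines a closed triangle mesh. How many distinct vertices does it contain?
8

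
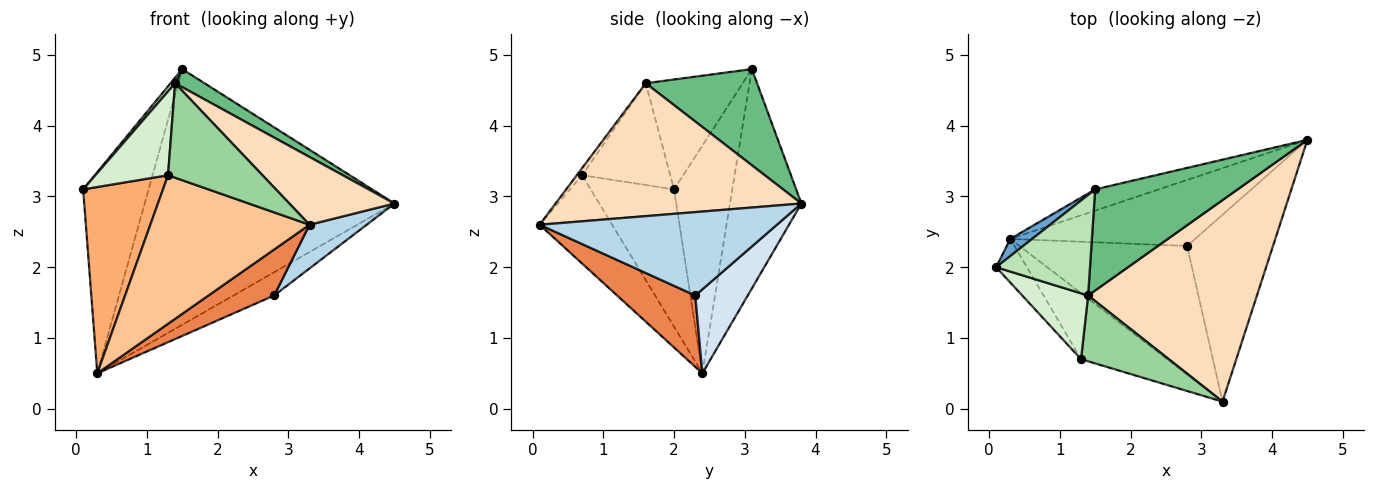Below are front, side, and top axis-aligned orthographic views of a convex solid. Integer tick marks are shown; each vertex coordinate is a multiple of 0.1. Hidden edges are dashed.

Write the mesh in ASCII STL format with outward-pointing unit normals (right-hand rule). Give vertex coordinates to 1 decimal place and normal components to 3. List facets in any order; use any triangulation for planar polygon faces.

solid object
 facet normal -0.663 0.746 0.064
  outer loop
   vertex 1.5 3.1 4.8
   vertex 0.3 2.4 0.5
   vertex 0.1 2.0 3.1
  endloop
 endfacet
 facet normal -0.274 0.958 -0.080
  outer loop
   vertex 1.5 3.1 4.8
   vertex 4.5 3.8 2.9
   vertex 0.3 2.4 0.5
  endloop
 endfacet
 facet normal 0.687 -0.165 -0.708
  outer loop
   vertex 2.8 2.3 1.6
   vertex 4.5 3.8 2.9
   vertex 3.3 0.1 2.6
  endloop
 endfacet
 facet normal 0.394 0.305 -0.867
  outer loop
   vertex 2.8 2.3 1.6
   vertex 0.3 2.4 0.5
   vertex 4.5 3.8 2.9
  endloop
 endfacet
 facet normal 0.372 -0.313 -0.874
  outer loop
   vertex 2.8 2.3 1.6
   vertex 3.3 0.1 2.6
   vertex 0.3 2.4 0.5
  endloop
 endfacet
 facet normal -0.713 -0.683 -0.160
  outer loop
   vertex 1.3 0.7 3.3
   vertex 0.1 2.0 3.1
   vertex 0.3 2.4 0.5
  endloop
 endfacet
 facet normal -0.384 -0.844 -0.375
  outer loop
   vertex 1.3 0.7 3.3
   vertex 0.3 2.4 0.5
   vertex 3.3 0.1 2.6
  endloop
 endfacet
 facet normal 0.598 -0.256 0.760
  outer loop
   vertex 1.4 1.6 4.6
   vertex 3.3 0.1 2.6
   vertex 4.5 3.8 2.9
  endloop
 endfacet
 facet normal 0.553 -0.146 0.820
  outer loop
   vertex 1.4 1.6 4.6
   vertex 4.5 3.8 2.9
   vertex 1.5 3.1 4.8
  endloop
 endfacet
 facet normal -0.046 -0.820 0.571
  outer loop
   vertex 1.4 1.6 4.6
   vertex 1.3 0.7 3.3
   vertex 3.3 0.1 2.6
  endloop
 endfacet
 facet normal -0.760 -0.036 0.649
  outer loop
   vertex 1.4 1.6 4.6
   vertex 1.5 3.1 4.8
   vertex 0.1 2.0 3.1
  endloop
 endfacet
 facet normal -0.691 -0.569 0.447
  outer loop
   vertex 1.4 1.6 4.6
   vertex 0.1 2.0 3.1
   vertex 1.3 0.7 3.3
  endloop
 endfacet
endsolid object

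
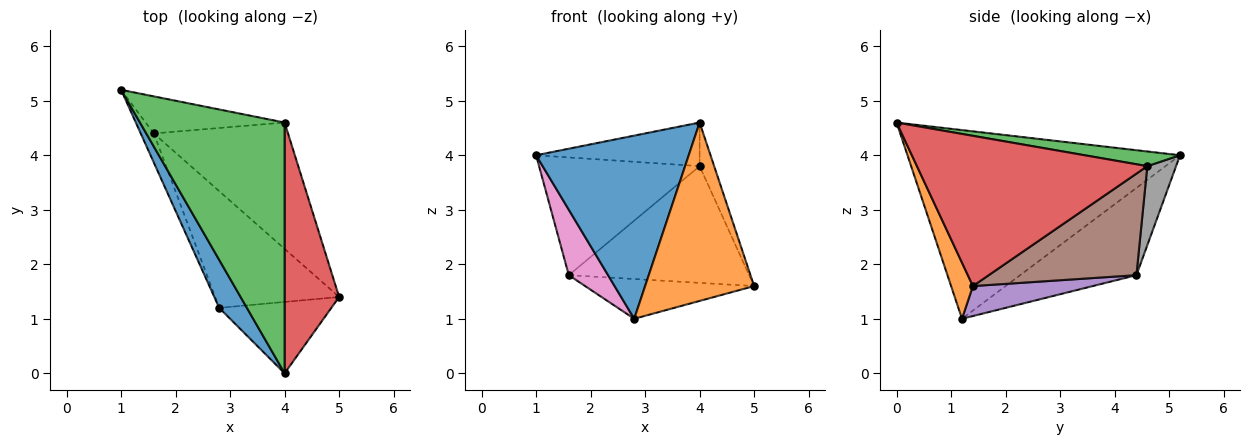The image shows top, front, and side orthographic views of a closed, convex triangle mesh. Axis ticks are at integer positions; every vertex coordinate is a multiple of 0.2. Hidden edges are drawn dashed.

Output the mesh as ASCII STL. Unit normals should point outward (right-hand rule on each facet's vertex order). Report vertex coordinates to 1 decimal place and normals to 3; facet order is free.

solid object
 facet normal -0.865 -0.485 0.127
  outer loop
   vertex 2.8 1.2 1.0
   vertex 4.0 0.0 4.6
   vertex 1.0 5.2 4.0
  endloop
 endfacet
 facet normal 0.183 -0.913 -0.365
  outer loop
   vertex 2.8 1.2 1.0
   vertex 5.0 1.4 1.6
   vertex 4.0 0.0 4.6
  endloop
 endfacet
 facet normal 0.099 0.170 0.980
  outer loop
   vertex 4.0 4.6 3.8
   vertex 1.0 5.2 4.0
   vertex 4.0 0.0 4.6
  endloop
 endfacet
 facet normal 0.938 0.059 0.340
  outer loop
   vertex 4.0 4.6 3.8
   vertex 4.0 0.0 4.6
   vertex 5.0 1.4 1.6
  endloop
 endfacet
 facet normal 0.223 0.314 -0.923
  outer loop
   vertex 1.6 4.4 1.8
   vertex 5.0 1.4 1.6
   vertex 2.8 1.2 1.0
  endloop
 endfacet
 facet normal 0.486 0.593 -0.642
  outer loop
   vertex 1.6 4.4 1.8
   vertex 4.0 4.6 3.8
   vertex 5.0 1.4 1.6
  endloop
 endfacet
 facet normal -0.938 -0.317 -0.141
  outer loop
   vertex 1.6 4.4 1.8
   vertex 2.8 1.2 1.0
   vertex 1.0 5.2 4.0
  endloop
 endfacet
 facet normal 0.168 0.940 -0.296
  outer loop
   vertex 1.6 4.4 1.8
   vertex 1.0 5.2 4.0
   vertex 4.0 4.6 3.8
  endloop
 endfacet
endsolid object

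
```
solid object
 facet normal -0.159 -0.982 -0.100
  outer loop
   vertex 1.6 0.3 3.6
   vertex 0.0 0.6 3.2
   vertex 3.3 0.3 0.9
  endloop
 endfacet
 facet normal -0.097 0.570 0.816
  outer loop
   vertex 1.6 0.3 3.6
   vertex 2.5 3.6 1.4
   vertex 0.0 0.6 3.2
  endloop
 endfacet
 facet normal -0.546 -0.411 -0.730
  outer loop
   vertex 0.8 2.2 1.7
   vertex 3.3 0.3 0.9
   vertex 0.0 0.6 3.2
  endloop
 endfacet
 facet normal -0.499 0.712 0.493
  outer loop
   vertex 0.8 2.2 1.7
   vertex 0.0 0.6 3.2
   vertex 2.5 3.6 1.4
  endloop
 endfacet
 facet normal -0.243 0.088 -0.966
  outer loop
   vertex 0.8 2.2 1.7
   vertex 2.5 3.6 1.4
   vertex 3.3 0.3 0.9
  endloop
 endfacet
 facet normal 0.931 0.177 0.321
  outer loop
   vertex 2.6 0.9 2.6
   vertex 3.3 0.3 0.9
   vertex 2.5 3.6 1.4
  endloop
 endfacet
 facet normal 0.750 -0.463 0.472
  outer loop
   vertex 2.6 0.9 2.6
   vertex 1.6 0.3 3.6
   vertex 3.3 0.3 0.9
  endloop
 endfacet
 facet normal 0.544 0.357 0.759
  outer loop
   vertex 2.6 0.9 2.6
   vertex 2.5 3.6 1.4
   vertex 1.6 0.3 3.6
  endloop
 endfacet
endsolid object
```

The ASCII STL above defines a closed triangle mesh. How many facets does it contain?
8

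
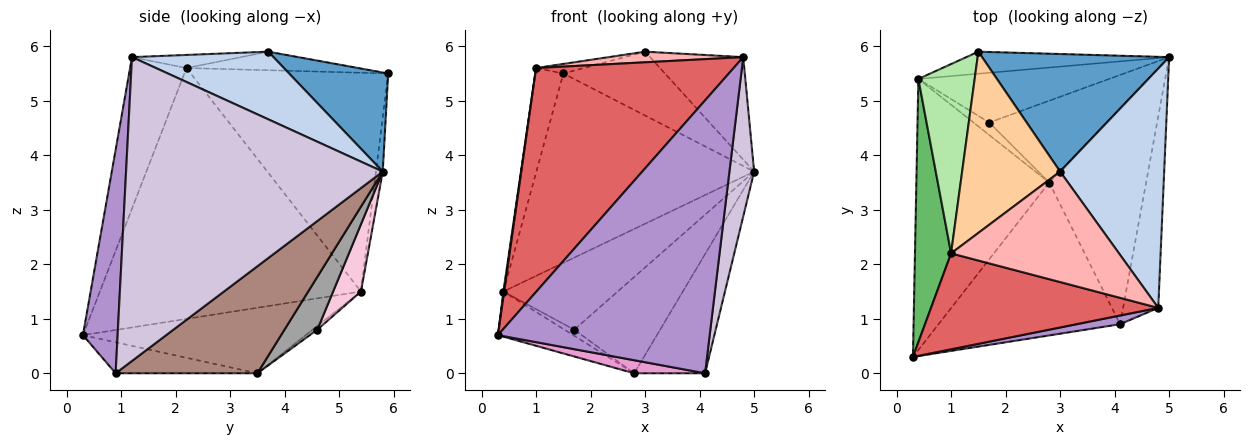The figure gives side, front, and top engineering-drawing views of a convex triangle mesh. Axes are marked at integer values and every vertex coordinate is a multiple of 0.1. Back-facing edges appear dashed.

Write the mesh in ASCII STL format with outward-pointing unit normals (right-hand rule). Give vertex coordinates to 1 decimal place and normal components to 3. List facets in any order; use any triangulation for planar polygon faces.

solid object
 facet normal 0.422 0.433 0.797
  outer loop
   vertex 3.0 3.7 5.9
   vertex 5.0 5.8 3.7
   vertex 1.5 5.9 5.5
  endloop
 endfacet
 facet normal 0.513 0.338 0.789
  outer loop
   vertex 4.8 1.2 5.8
   vertex 5.0 5.8 3.7
   vertex 3.0 3.7 5.9
  endloop
 endfacet
 facet normal -0.031 0.993 -0.116
  outer loop
   vertex 0.4 5.4 1.5
   vertex 1.5 5.9 5.5
   vertex 5.0 5.8 3.7
  endloop
 endfacet
 facet normal -0.186 0.052 0.981
  outer loop
   vertex 1.0 2.2 5.6
   vertex 3.0 3.7 5.9
   vertex 1.5 5.9 5.5
  endloop
 endfacet
 facet normal -0.990 -0.003 0.143
  outer loop
   vertex 1.0 2.2 5.6
   vertex 0.4 5.4 1.5
   vertex 0.3 0.3 0.7
  endloop
 endfacet
 facet normal -0.959 0.136 0.247
  outer loop
   vertex 1.0 2.2 5.6
   vertex 1.5 5.9 5.5
   vertex 0.4 5.4 1.5
  endloop
 endfacet
 facet normal -0.254 -0.889 0.381
  outer loop
   vertex 1.0 2.2 5.6
   vertex 0.3 0.3 0.7
   vertex 4.8 1.2 5.8
  endloop
 endfacet
 facet normal -0.077 -0.095 0.992
  outer loop
   vertex 1.0 2.2 5.6
   vertex 4.8 1.2 5.8
   vertex 3.0 3.7 5.9
  endloop
 endfacet
 facet normal 0.162 -0.986 0.032
  outer loop
   vertex 4.1 0.9 0.0
   vertex 4.8 1.2 5.8
   vertex 0.3 0.3 0.7
  endloop
 endfacet
 facet normal 0.989 -0.095 -0.114
  outer loop
   vertex 4.1 0.9 0.0
   vertex 5.0 5.8 3.7
   vertex 4.8 1.2 5.8
  endloop
 endfacet
 facet normal 0.695 0.348 -0.629
  outer loop
   vertex 2.8 3.5 0.0
   vertex 5.0 5.8 3.7
   vertex 4.1 0.9 0.0
  endloop
 endfacet
 facet normal -0.437 0.148 -0.887
  outer loop
   vertex 2.8 3.5 0.0
   vertex 0.3 0.3 0.7
   vertex 0.4 5.4 1.5
  endloop
 endfacet
 facet normal -0.168 -0.084 -0.982
  outer loop
   vertex 2.8 3.5 0.0
   vertex 4.1 0.9 0.0
   vertex 0.3 0.3 0.7
  endloop
 endfacet
 facet normal 0.196 0.807 -0.557
  outer loop
   vertex 1.7 4.6 0.8
   vertex 0.4 5.4 1.5
   vertex 5.0 5.8 3.7
  endloop
 endfacet
 facet normal 0.280 0.732 -0.621
  outer loop
   vertex 1.7 4.6 0.8
   vertex 5.0 5.8 3.7
   vertex 2.8 3.5 0.0
  endloop
 endfacet
 facet normal -0.208 0.431 -0.878
  outer loop
   vertex 1.7 4.6 0.8
   vertex 2.8 3.5 0.0
   vertex 0.4 5.4 1.5
  endloop
 endfacet
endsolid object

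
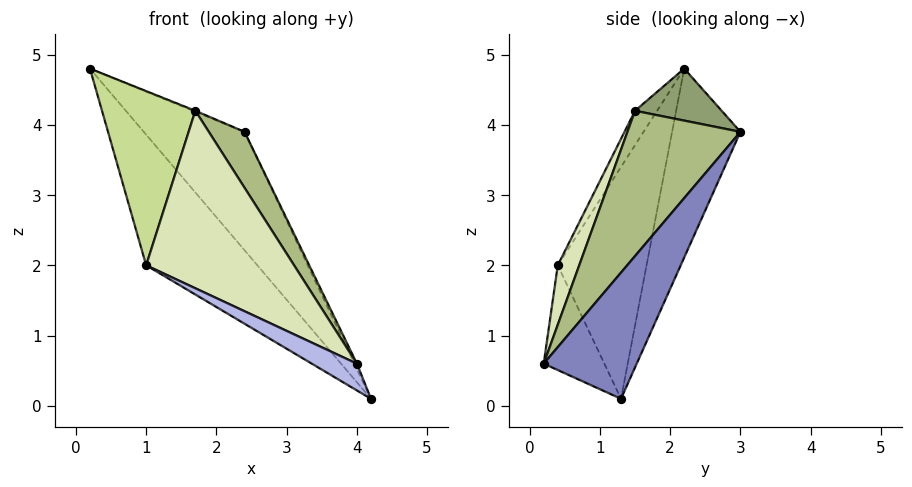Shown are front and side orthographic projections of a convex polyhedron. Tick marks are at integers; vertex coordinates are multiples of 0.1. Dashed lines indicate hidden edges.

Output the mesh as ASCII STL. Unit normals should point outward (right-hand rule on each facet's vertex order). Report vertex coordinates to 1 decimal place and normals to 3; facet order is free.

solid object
 facet normal -0.474 0.698 -0.537
  outer loop
   vertex 2.4 3.0 3.9
   vertex 4.2 1.3 0.1
   vertex 0.2 2.2 4.8
  endloop
 endfacet
 facet normal 0.908 0.025 0.419
  outer loop
   vertex 4.0 0.2 0.6
   vertex 4.2 1.3 0.1
   vertex 2.4 3.0 3.9
  endloop
 endfacet
 facet normal -0.516 0.646 -0.563
  outer loop
   vertex 1.0 0.4 2.0
   vertex 0.2 2.2 4.8
   vertex 4.2 1.3 0.1
  endloop
 endfacet
 facet normal -0.419 -0.312 -0.853
  outer loop
   vertex 1.0 0.4 2.0
   vertex 4.2 1.3 0.1
   vertex 4.0 0.2 0.6
  endloop
 endfacet
 facet normal 0.375 0.010 0.927
  outer loop
   vertex 1.7 1.5 4.2
   vertex 2.4 3.0 3.9
   vertex 0.2 2.2 4.8
  endloop
 endfacet
 facet normal 0.775 -0.245 0.583
  outer loop
   vertex 1.7 1.5 4.2
   vertex 4.0 0.2 0.6
   vertex 2.4 3.0 3.9
  endloop
 endfacet
 facet normal -0.201 -0.849 0.488
  outer loop
   vertex 1.7 1.5 4.2
   vertex 0.2 2.2 4.8
   vertex 1.0 0.4 2.0
  endloop
 endfacet
 facet normal 0.131 -0.903 0.410
  outer loop
   vertex 1.7 1.5 4.2
   vertex 1.0 0.4 2.0
   vertex 4.0 0.2 0.6
  endloop
 endfacet
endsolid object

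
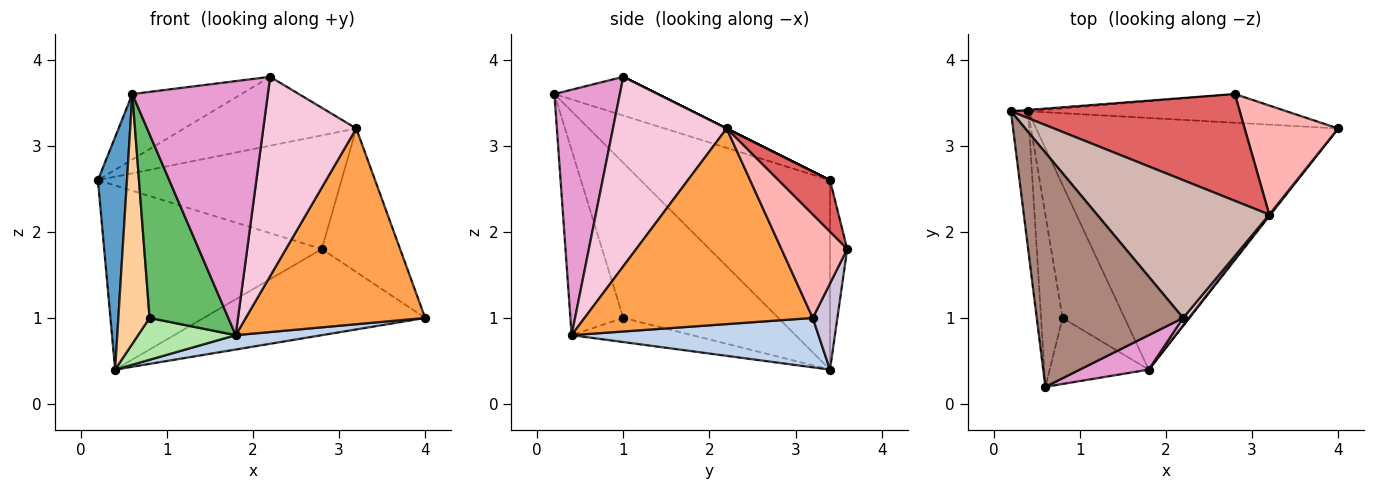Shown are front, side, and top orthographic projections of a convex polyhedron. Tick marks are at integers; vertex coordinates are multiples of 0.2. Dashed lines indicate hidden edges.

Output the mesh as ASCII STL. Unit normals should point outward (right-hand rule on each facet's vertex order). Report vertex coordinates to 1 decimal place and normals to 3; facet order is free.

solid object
 facet normal -0.984 -0.151 -0.089
  outer loop
   vertex 0.4 3.4 0.4
   vertex 0.6 0.2 3.6
   vertex 0.2 3.4 2.6
  endloop
 endfacet
 facet normal 0.161 -0.056 -0.985
  outer loop
   vertex 1.8 0.4 0.8
   vertex 0.4 3.4 0.4
   vertex 4.0 3.2 1.0
  endloop
 endfacet
 facet normal 0.786 -0.618 0.005
  outer loop
   vertex 3.2 2.2 3.2
   vertex 1.8 0.4 0.8
   vertex 4.0 3.2 1.0
  endloop
 endfacet
 facet normal -0.971 -0.196 -0.135
  outer loop
   vertex 0.8 1.0 1.0
   vertex 0.6 0.2 3.6
   vertex 0.4 3.4 0.4
  endloop
 endfacet
 facet normal -0.534 -0.795 -0.286
  outer loop
   vertex 0.8 1.0 1.0
   vertex 1.8 0.4 0.8
   vertex 0.6 0.2 3.6
  endloop
 endfacet
 facet normal -0.348 -0.282 -0.894
  outer loop
   vertex 0.8 1.0 1.0
   vertex 0.4 3.4 0.4
   vertex 1.8 0.4 0.8
  endloop
 endfacet
 facet normal 0.153 0.720 0.677
  outer loop
   vertex 2.8 3.6 1.8
   vertex 0.2 3.4 2.6
   vertex 3.2 2.2 3.2
  endloop
 endfacet
 facet normal 0.556 0.662 0.503
  outer loop
   vertex 2.8 3.6 1.8
   vertex 3.2 2.2 3.2
   vertex 4.0 3.2 1.0
  endloop
 endfacet
 facet normal -0.079 0.997 -0.007
  outer loop
   vertex 2.8 3.6 1.8
   vertex 0.4 3.4 0.4
   vertex 0.2 3.4 2.6
  endloop
 endfacet
 facet normal 0.105 0.943 -0.314
  outer loop
   vertex 2.8 3.6 1.8
   vertex 4.0 3.2 1.0
   vertex 0.4 3.4 0.4
  endloop
 endfacet
 facet normal -0.247 0.261 0.933
  outer loop
   vertex 2.2 1.0 3.8
   vertex 0.2 3.4 2.6
   vertex 0.6 0.2 3.6
  endloop
 endfacet
 facet normal 0.000 0.447 0.894
  outer loop
   vertex 2.2 1.0 3.8
   vertex 3.2 2.2 3.2
   vertex 0.2 3.4 2.6
  endloop
 endfacet
 facet normal 0.432 -0.894 0.121
  outer loop
   vertex 2.2 1.0 3.8
   vertex 0.6 0.2 3.6
   vertex 1.8 0.4 0.8
  endloop
 endfacet
 facet normal 0.774 -0.633 0.023
  outer loop
   vertex 2.2 1.0 3.8
   vertex 1.8 0.4 0.8
   vertex 3.2 2.2 3.2
  endloop
 endfacet
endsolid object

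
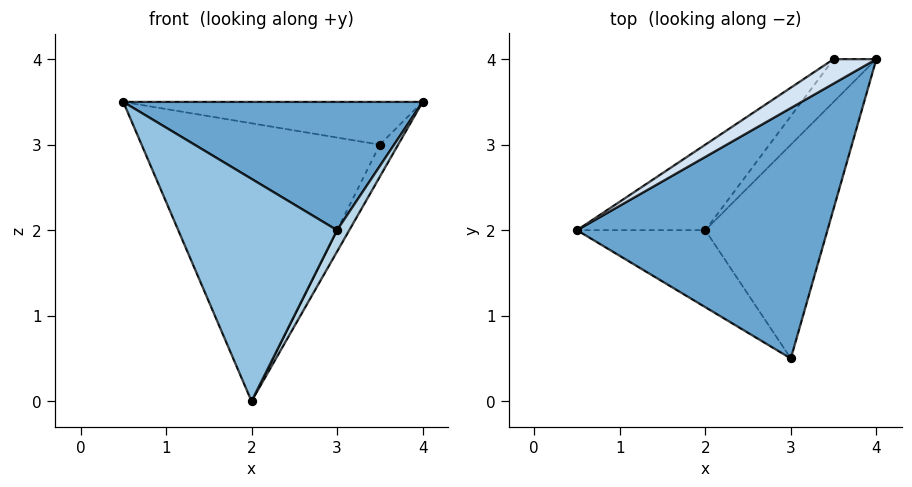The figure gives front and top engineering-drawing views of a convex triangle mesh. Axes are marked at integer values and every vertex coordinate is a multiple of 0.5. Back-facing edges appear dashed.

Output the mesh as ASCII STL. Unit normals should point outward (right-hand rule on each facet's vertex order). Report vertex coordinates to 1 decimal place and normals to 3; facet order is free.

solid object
 facet normal 0.252 -0.441 0.861
  outer loop
   vertex 3.0 0.5 2.0
   vertex 4.0 4.0 3.5
   vertex 0.5 2.0 3.5
  endloop
 endfacet
 facet normal -0.607 -0.751 -0.260
  outer loop
   vertex 2.0 2.0 0.0
   vertex 3.0 0.5 2.0
   vertex 0.5 2.0 3.5
  endloop
 endfacet
 facet normal 0.879 -0.047 -0.475
  outer loop
   vertex 2.0 2.0 0.0
   vertex 4.0 4.0 3.5
   vertex 3.0 0.5 2.0
  endloop
 endfacet
 facet normal -0.444 0.778 0.444
  outer loop
   vertex 3.5 4.0 3.0
   vertex 0.5 2.0 3.5
   vertex 4.0 4.0 3.5
  endloop
 endfacet
 facet normal -0.566 0.788 -0.242
  outer loop
   vertex 3.5 4.0 3.0
   vertex 2.0 2.0 0.0
   vertex 0.5 2.0 3.5
  endloop
 endfacet
 facet normal 0.625 0.469 -0.625
  outer loop
   vertex 3.5 4.0 3.0
   vertex 4.0 4.0 3.5
   vertex 2.0 2.0 0.0
  endloop
 endfacet
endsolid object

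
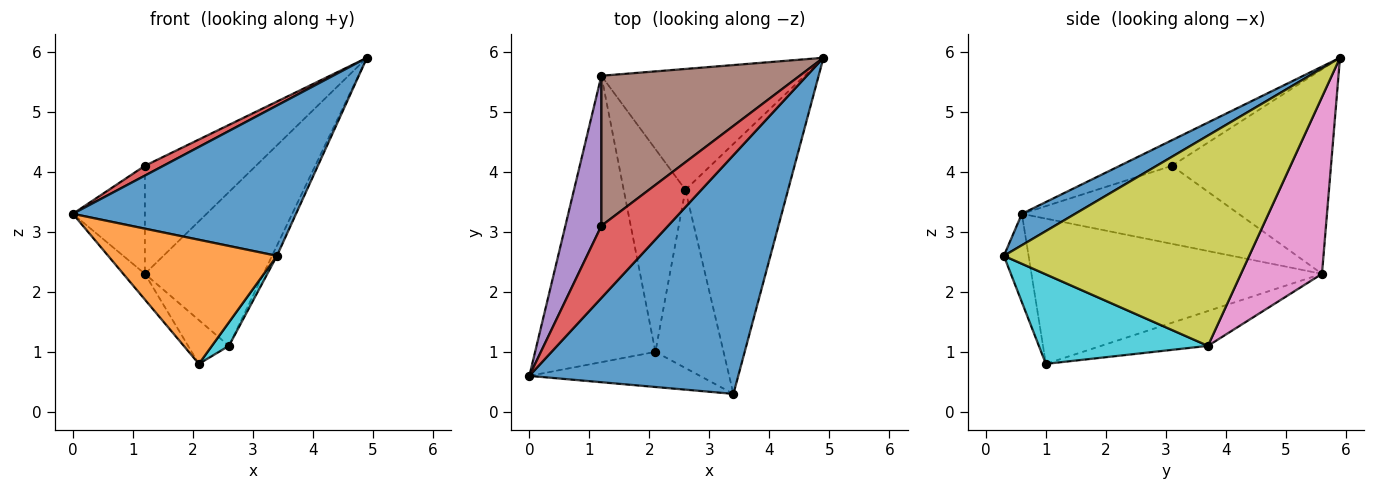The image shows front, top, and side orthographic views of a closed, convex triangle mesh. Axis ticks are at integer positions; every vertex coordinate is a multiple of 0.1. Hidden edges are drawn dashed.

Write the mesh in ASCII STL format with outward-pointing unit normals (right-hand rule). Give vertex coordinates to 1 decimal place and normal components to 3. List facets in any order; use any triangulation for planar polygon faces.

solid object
 facet normal 0.126 -0.529 0.839
  outer loop
   vertex 3.4 0.3 2.6
   vertex 4.9 5.9 5.9
   vertex 0.0 0.6 3.3
  endloop
 endfacet
 facet normal -0.140 -0.953 -0.270
  outer loop
   vertex 2.1 1.0 0.8
   vertex 3.4 0.3 2.6
   vertex 0.0 0.6 3.3
  endloop
 endfacet
 facet normal -0.769 0.057 -0.637
  outer loop
   vertex 1.2 5.6 2.3
   vertex 2.1 1.0 0.8
   vertex 0.0 0.6 3.3
  endloop
 endfacet
 facet normal -0.355 -0.126 0.926
  outer loop
   vertex 1.2 3.1 4.1
   vertex 0.0 0.6 3.3
   vertex 4.9 5.9 5.9
  endloop
 endfacet
 facet normal -0.869 0.289 0.401
  outer loop
   vertex 1.2 3.1 4.1
   vertex 1.2 5.6 2.3
   vertex 0.0 0.6 3.3
  endloop
 endfacet
 facet normal -0.642 0.448 0.622
  outer loop
   vertex 1.2 3.1 4.1
   vertex 4.9 5.9 5.9
   vertex 1.2 5.6 2.3
  endloop
 endfacet
 facet normal 0.473 0.693 -0.544
  outer loop
   vertex 2.6 3.7 1.1
   vertex 1.2 5.6 2.3
   vertex 4.9 5.9 5.9
  endloop
 endfacet
 facet normal -0.483 0.185 -0.856
  outer loop
   vertex 2.6 3.7 1.1
   vertex 2.1 1.0 0.8
   vertex 1.2 5.6 2.3
  endloop
 endfacet
 facet normal 0.898 0.018 -0.439
  outer loop
   vertex 2.6 3.7 1.1
   vertex 4.9 5.9 5.9
   vertex 3.4 0.3 2.6
  endloop
 endfacet
 facet normal 0.793 -0.080 -0.604
  outer loop
   vertex 2.6 3.7 1.1
   vertex 3.4 0.3 2.6
   vertex 2.1 1.0 0.8
  endloop
 endfacet
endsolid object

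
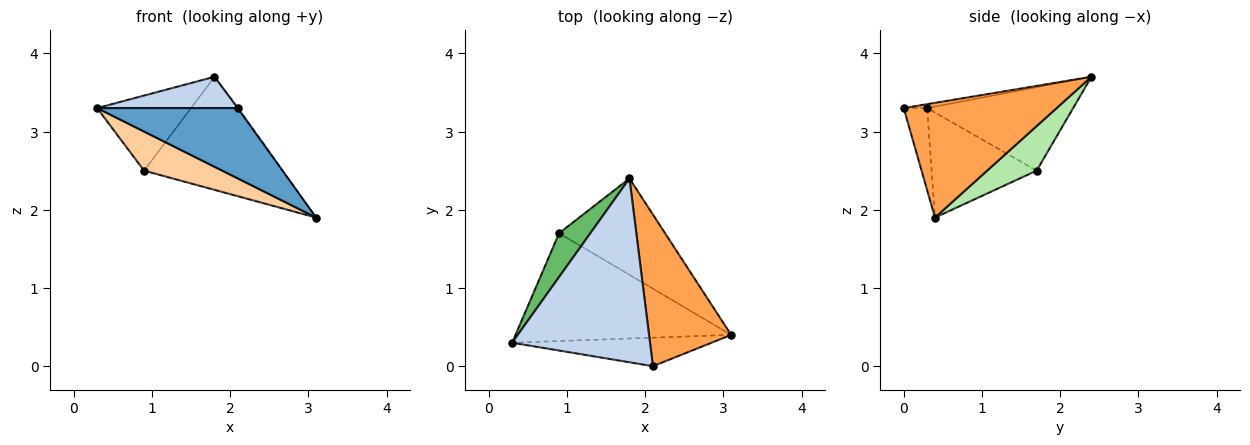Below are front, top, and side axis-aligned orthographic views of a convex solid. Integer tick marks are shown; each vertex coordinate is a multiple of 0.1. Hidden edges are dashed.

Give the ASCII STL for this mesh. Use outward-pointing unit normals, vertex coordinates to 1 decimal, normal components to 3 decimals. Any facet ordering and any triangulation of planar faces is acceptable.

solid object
 facet normal -0.153 -0.916 -0.371
  outer loop
   vertex 2.1 0.0 3.3
   vertex 0.3 0.3 3.3
   vertex 3.1 0.4 1.9
  endloop
 endfacet
 facet normal -0.028 -0.168 0.985
  outer loop
   vertex 2.1 0.0 3.3
   vertex 1.8 2.4 3.7
   vertex 0.3 0.3 3.3
  endloop
 endfacet
 facet normal 0.813 0.005 0.582
  outer loop
   vertex 2.1 0.0 3.3
   vertex 3.1 0.4 1.9
   vertex 1.8 2.4 3.7
  endloop
 endfacet
 facet normal -0.416 -0.310 -0.855
  outer loop
   vertex 0.9 1.7 2.5
   vertex 3.1 0.4 1.9
   vertex 0.3 0.3 3.3
  endloop
 endfacet
 facet normal -0.802 0.516 0.301
  outer loop
   vertex 0.9 1.7 2.5
   vertex 0.3 0.3 3.3
   vertex 1.8 2.4 3.7
  endloop
 endfacet
 facet normal 0.263 0.734 -0.626
  outer loop
   vertex 0.9 1.7 2.5
   vertex 1.8 2.4 3.7
   vertex 3.1 0.4 1.9
  endloop
 endfacet
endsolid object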